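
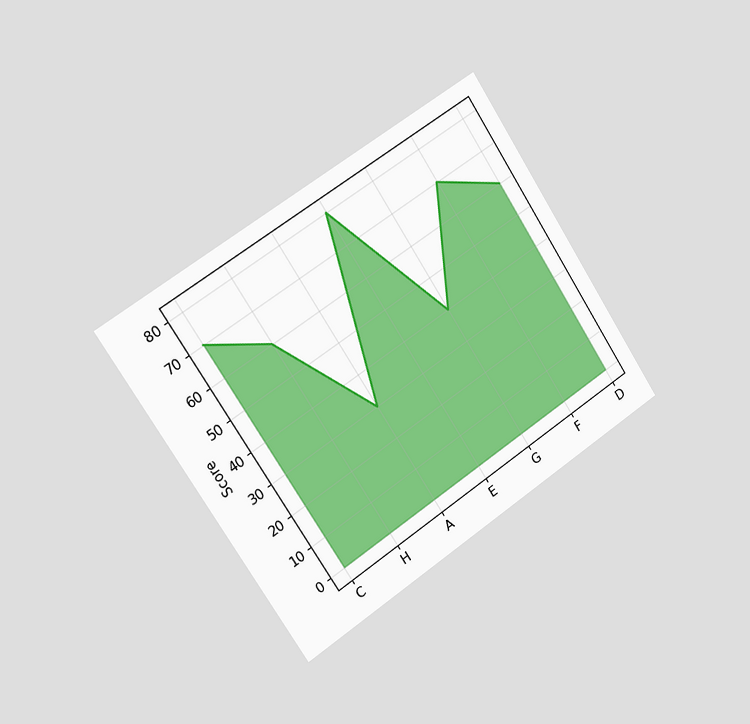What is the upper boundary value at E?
80

The chart is tilted about 33° counter-clockwise and viewed slightly from the left. At E the upper boundary is at 80.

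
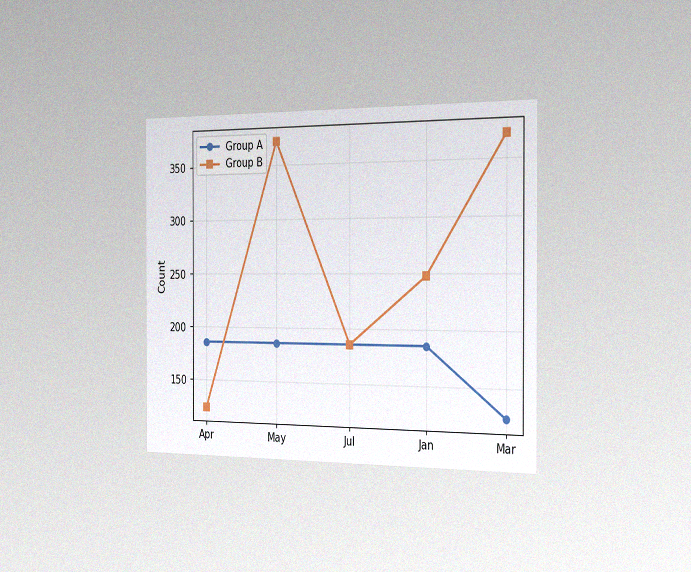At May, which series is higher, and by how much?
Group B, by 186

The chart is viewed slightly from the right, with some photo noise. At May, Group B sits above the other line by 186.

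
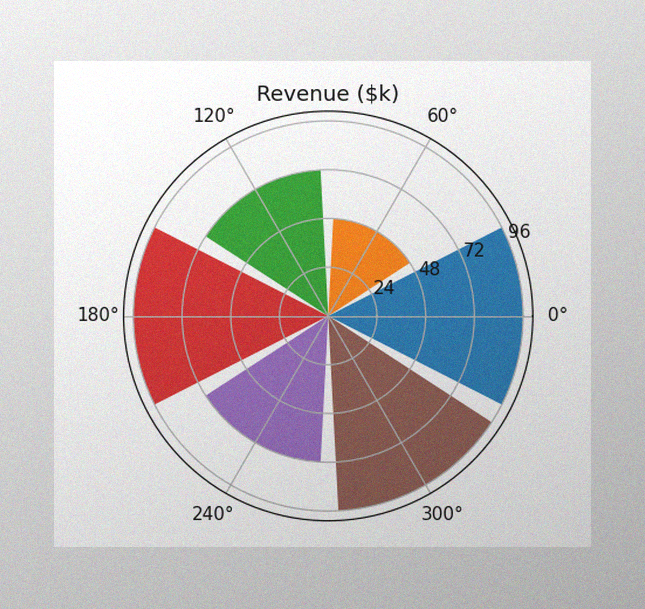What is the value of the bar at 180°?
$96k

The image has some photo noise and uneven lighting. The bar at 180° reaches $96k on the radial axis.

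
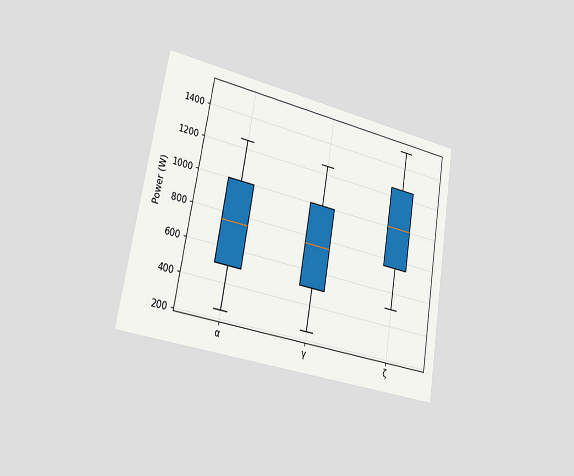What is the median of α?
750W

The chart is tilted about 10° clockwise and viewed slightly from the left. The median line in the α box sits at 750W.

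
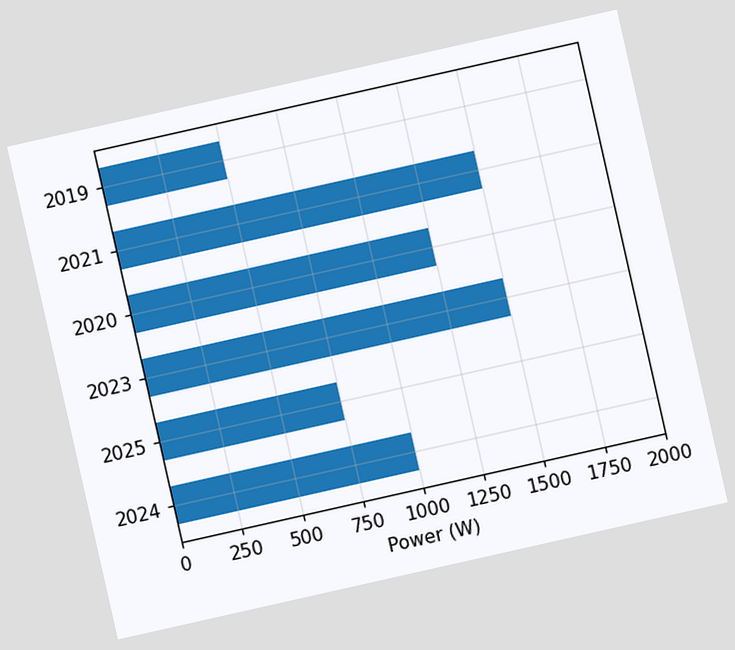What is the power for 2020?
The chart is tilted about 13° counter-clockwise. Reading along the chart's x-axis, the 2020 bar reaches 1250W.

1250W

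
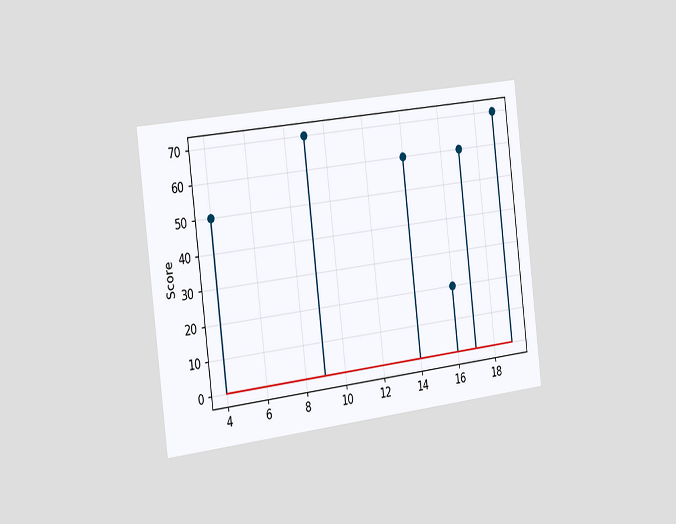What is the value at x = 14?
60

The chart is tilted about 7° counter-clockwise and viewed slightly from the left. The stem at x=14 reaches 60.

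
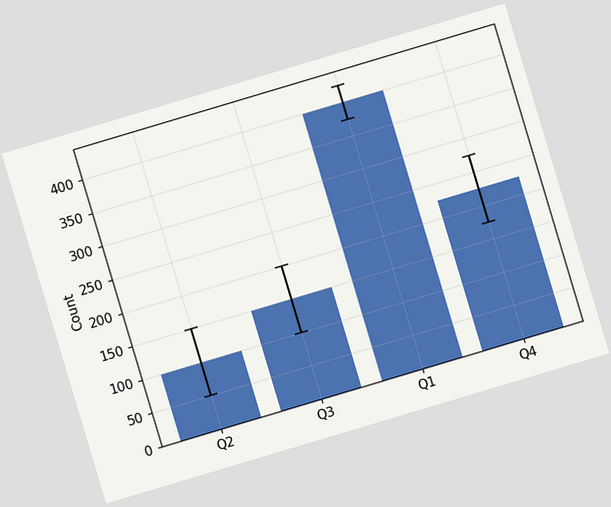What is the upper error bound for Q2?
150

The chart is tilted about 17° counter-clockwise. The Q2 bar's upper whisker reaches 150.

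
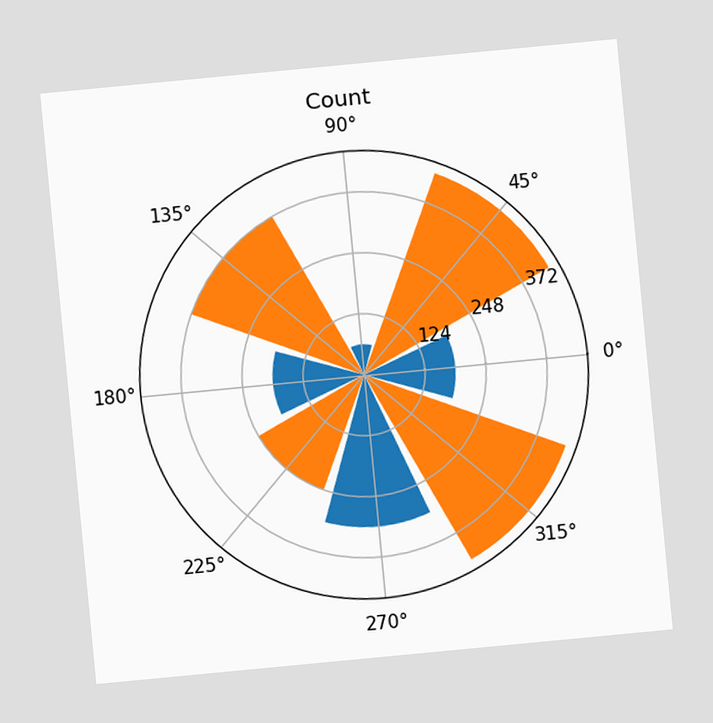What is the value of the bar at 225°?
The chart is tilted about 5° counter-clockwise. The bar at 225° reaches 248 on the radial axis.

248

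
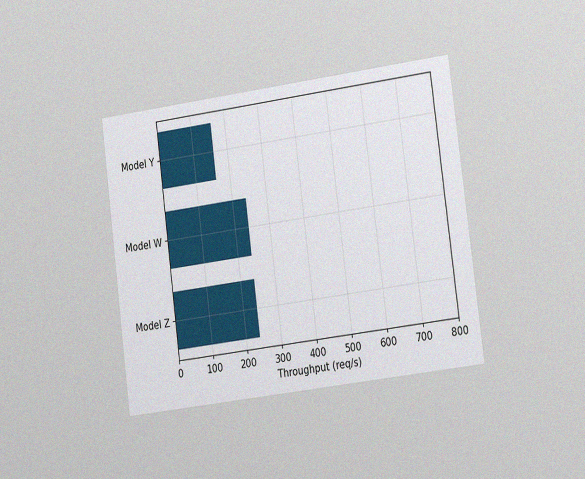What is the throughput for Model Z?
240req/s

The chart is tilted about 7° counter-clockwise and viewed slightly from the right, with some photo noise. Reading along the chart's x-axis, the Model Z bar reaches 240req/s.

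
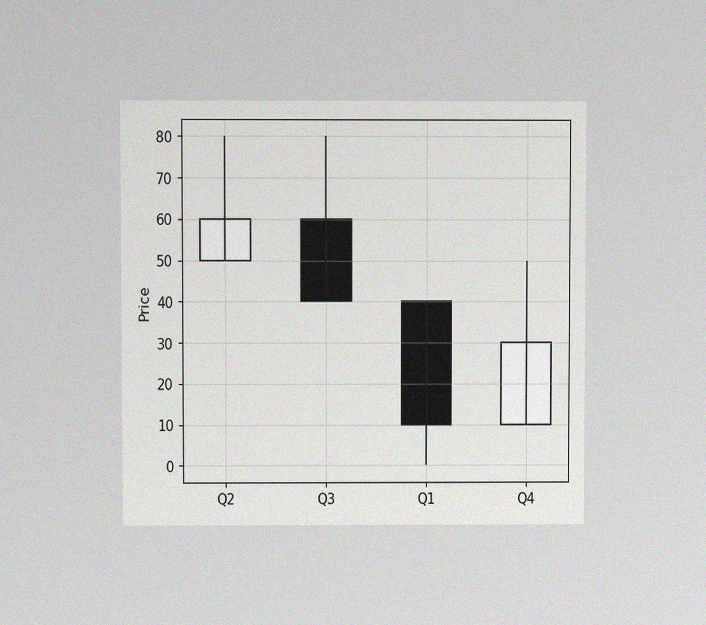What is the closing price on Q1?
The chart is viewed at a slight angle, with some photo noise. The Q1 candle closes at 10.

10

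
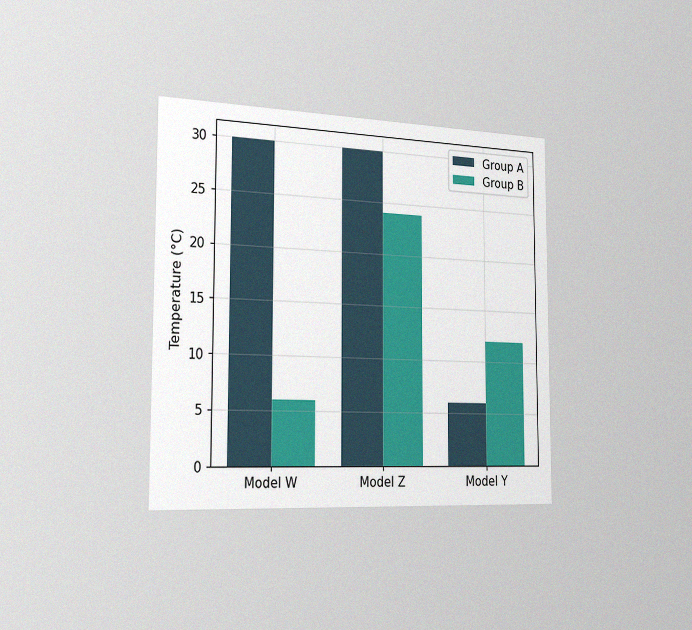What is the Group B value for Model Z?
The chart is viewed slightly from the left, with some photo noise. The Group B bar at Model Z reaches 24°C on the y-axis.

24°C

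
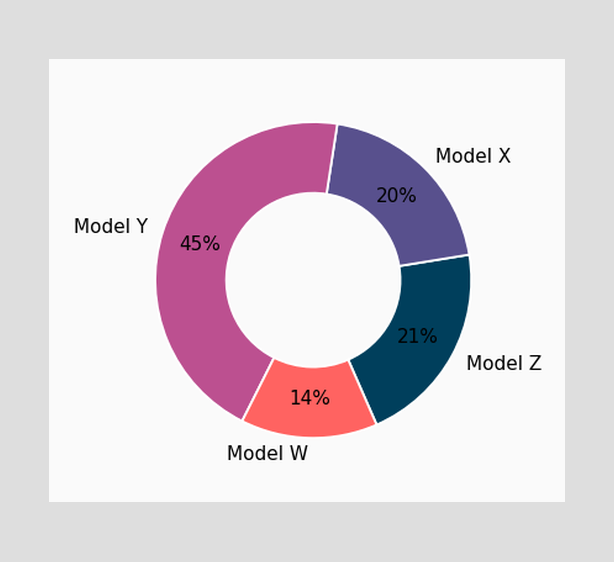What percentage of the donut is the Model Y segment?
The Model Y segment takes up 45% of the ring.

45%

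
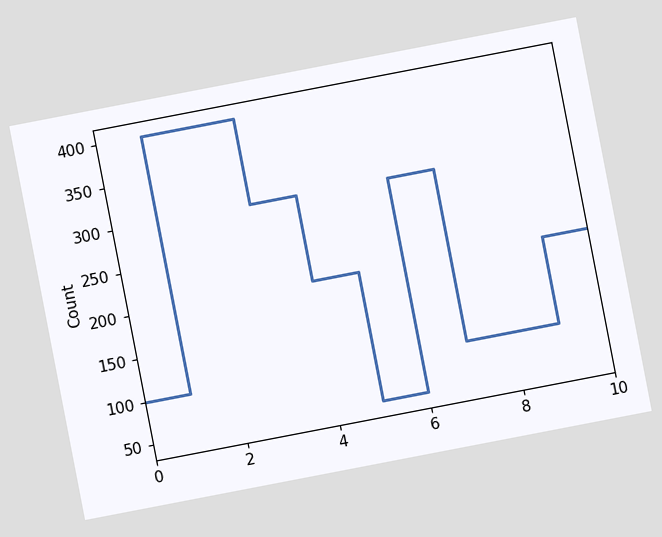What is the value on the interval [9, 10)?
The chart is tilted about 11° counter-clockwise. On [9, 10) the step sits at 200.

200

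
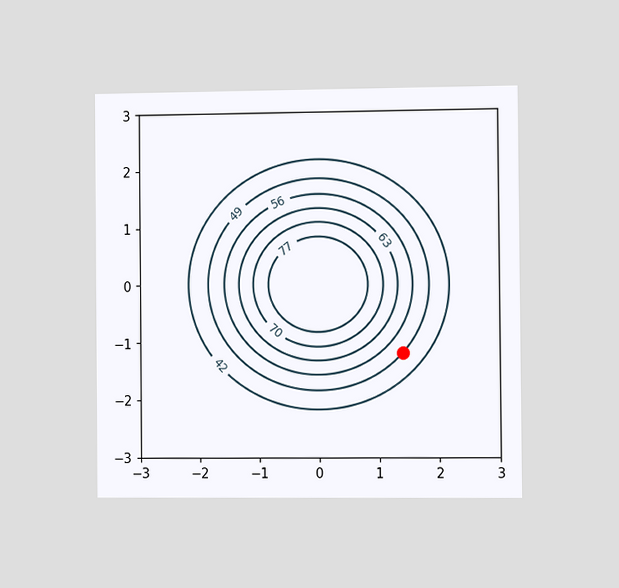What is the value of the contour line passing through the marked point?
49

The chart is viewed at a slight angle. The marked point sits on the contour labelled 49.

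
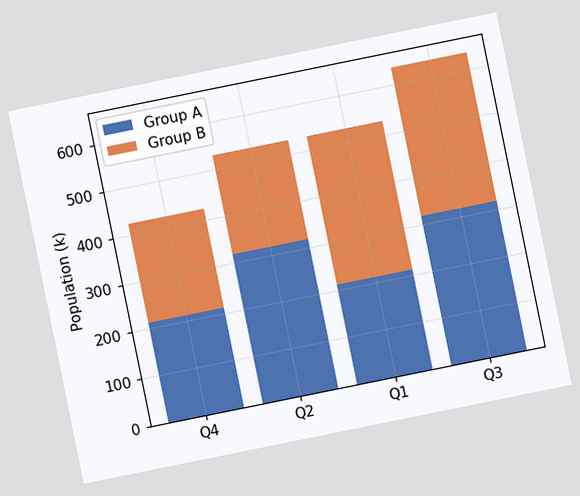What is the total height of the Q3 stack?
The chart is tilted about 11° counter-clockwise. The Q3 stack's top reaches 636k on the y-axis.

636k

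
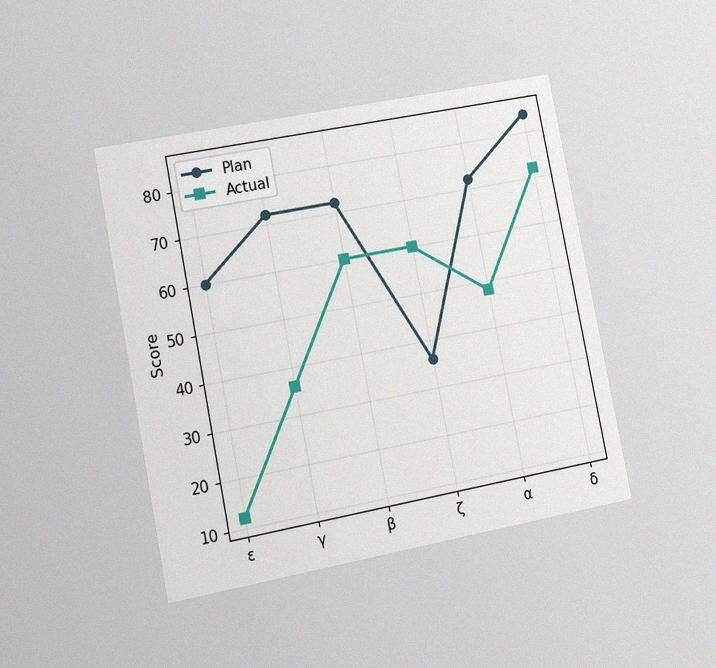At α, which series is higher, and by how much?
Plan, by 24

The chart is tilted about 11° counter-clockwise and viewed at a slight angle, with some photo noise. At α, Plan sits above the other line by 24.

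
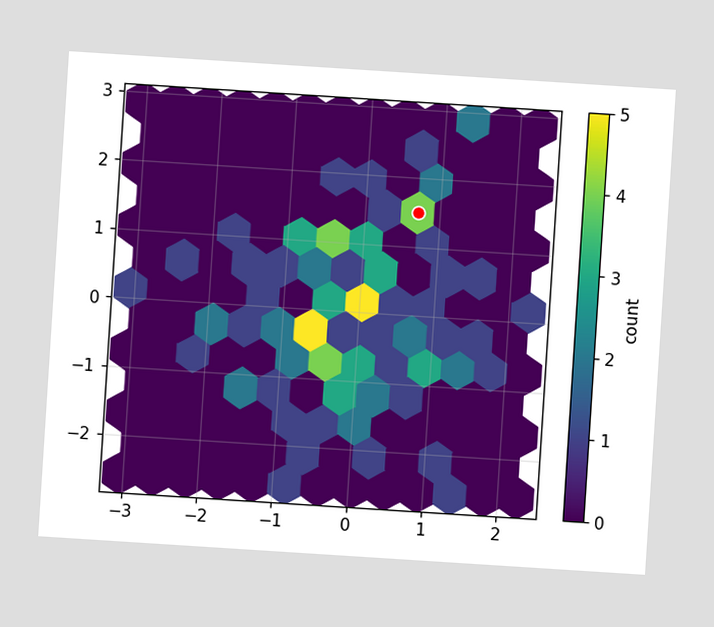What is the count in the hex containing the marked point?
The chart is tilted about 4° clockwise. The marked hex reads 4 on the colorbar.

4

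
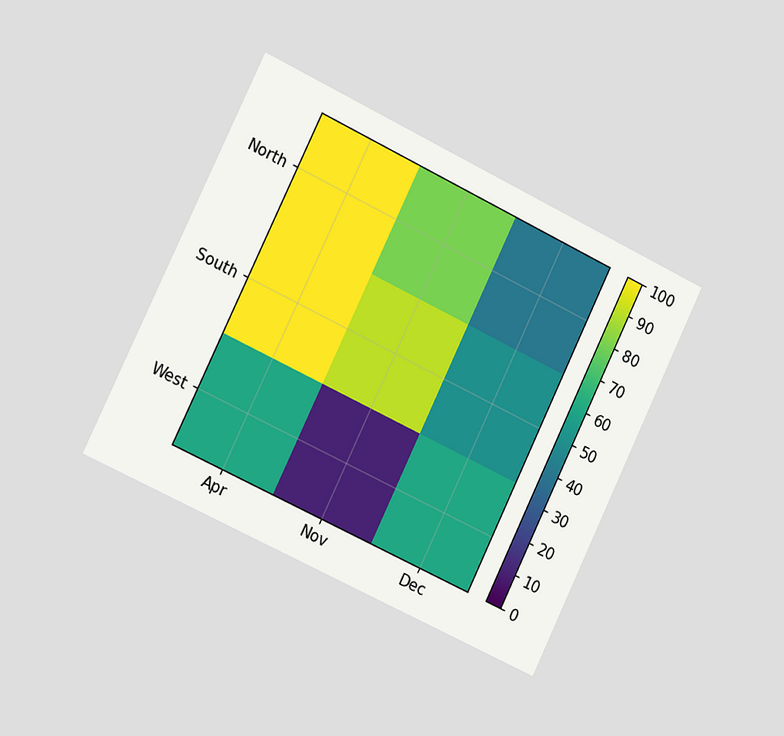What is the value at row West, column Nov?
10

The chart is tilted about 26° clockwise and viewed slightly from the left. Matching cell (West, Nov) against the colorbar gives 10.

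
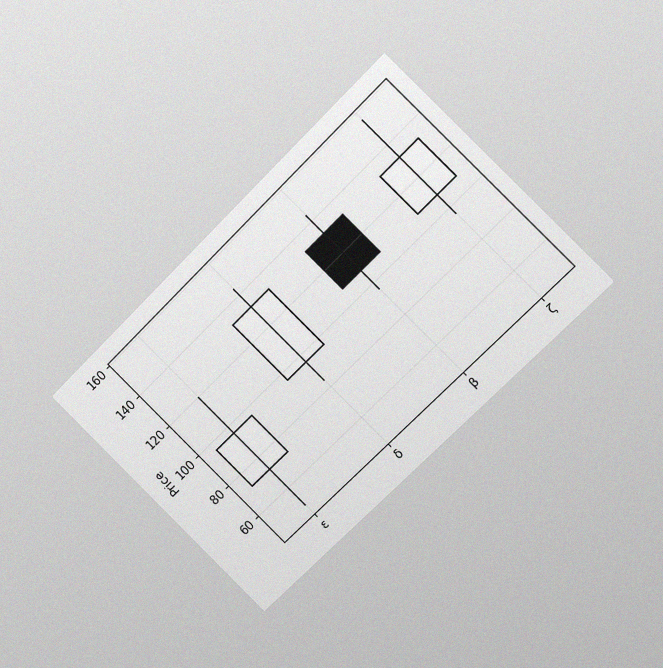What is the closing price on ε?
The chart is tilted about 45° counter-clockwise and viewed at a slight angle, with some photo noise. The ε candle closes at 96.

96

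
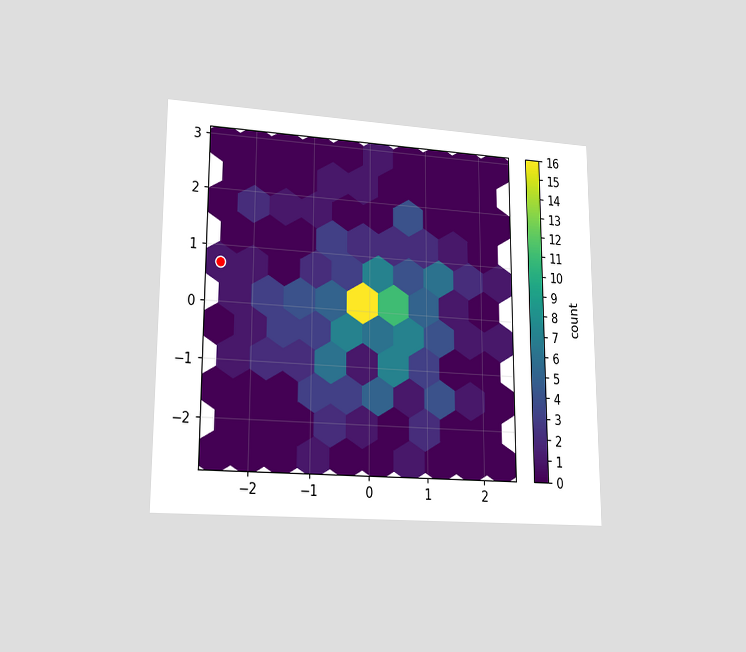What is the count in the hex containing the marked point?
The chart is viewed at a slight angle. The marked hex reads 1 on the colorbar.

1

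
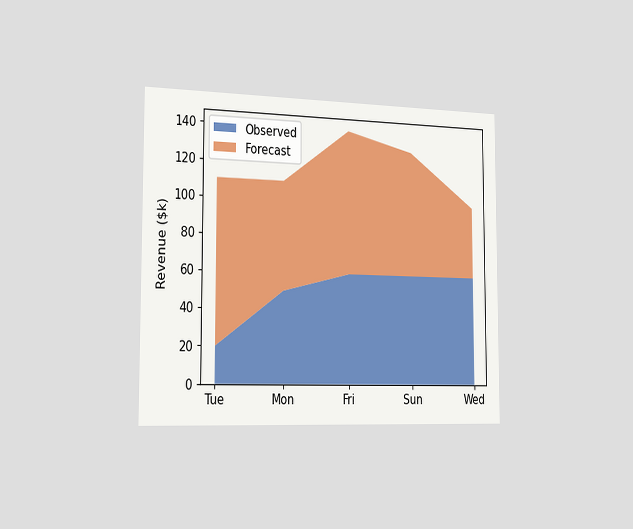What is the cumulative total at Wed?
The chart is viewed slightly from the left. The stacked total at Wed reaches $100k.

$100k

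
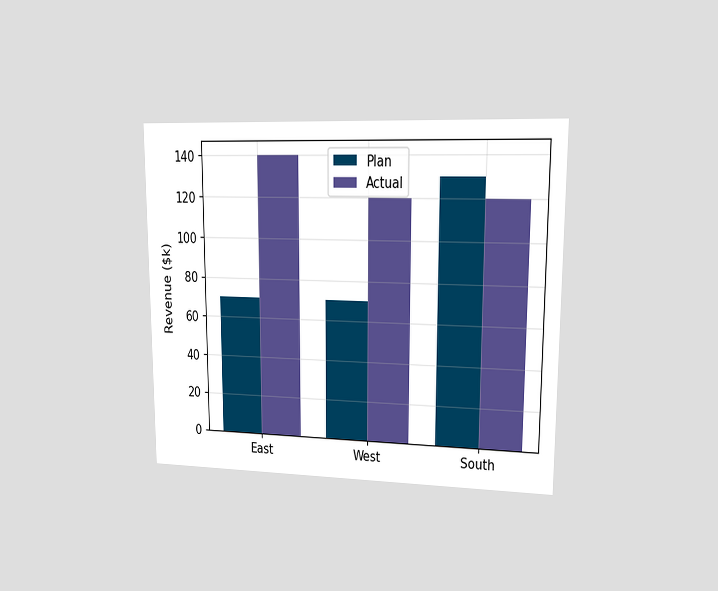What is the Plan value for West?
The chart is viewed at a slight angle. The Plan bar at West reaches $70k on the y-axis.

$70k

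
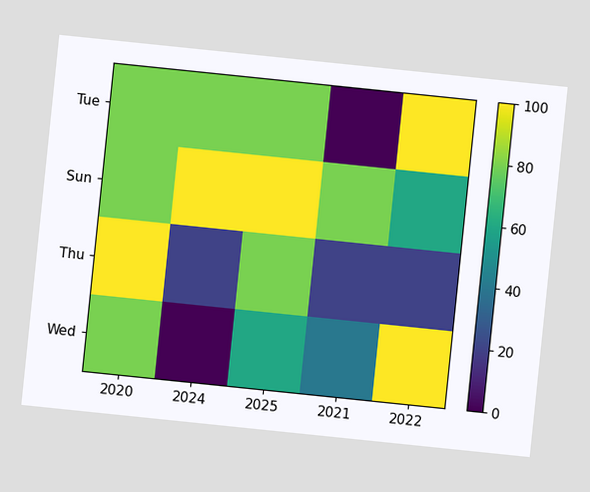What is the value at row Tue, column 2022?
The chart is tilted about 6° clockwise. Matching cell (Tue, 2022) against the colorbar gives 100.

100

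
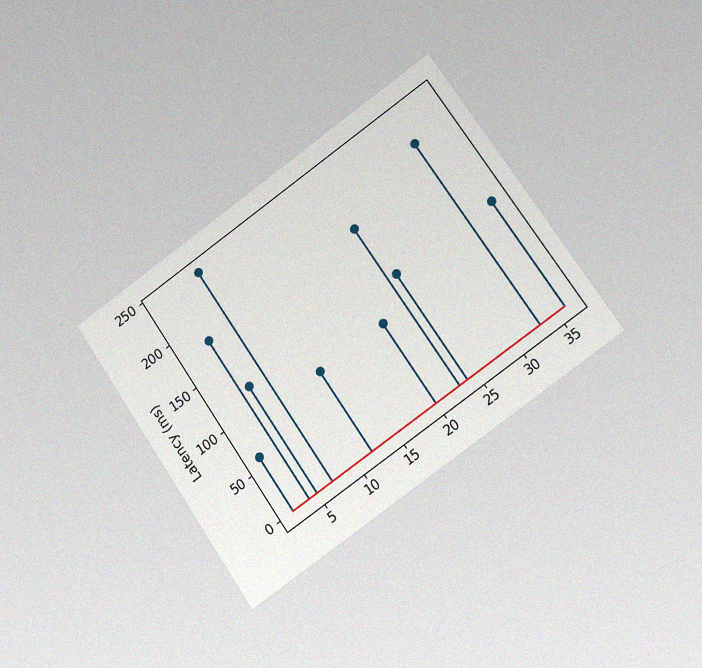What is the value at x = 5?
120ms

The chart is tilted about 35° counter-clockwise and viewed slightly from the right, with some photo noise. The stem at x=5 reaches 120ms.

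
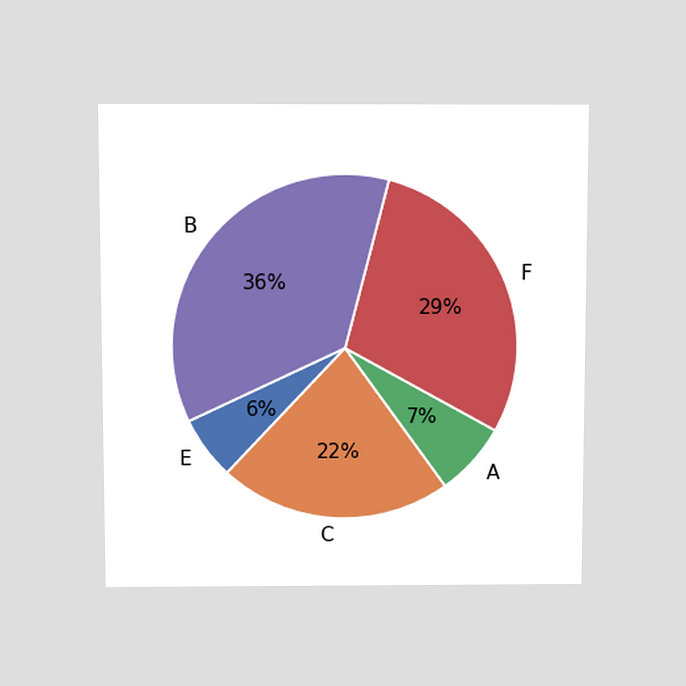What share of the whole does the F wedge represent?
29%

The chart is viewed slightly from above. The F slice takes up 29% of the pie.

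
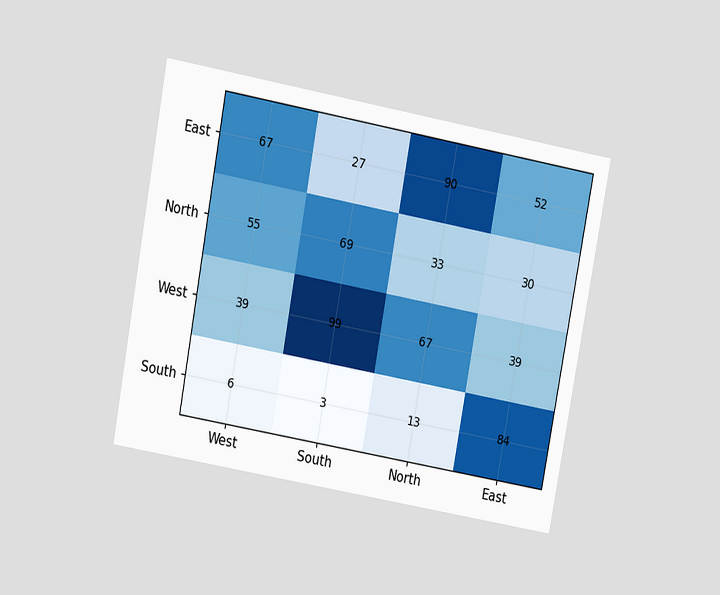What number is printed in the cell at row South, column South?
3

The chart is tilted about 10° clockwise and viewed at a slight angle. The (South, South) cell reads 3.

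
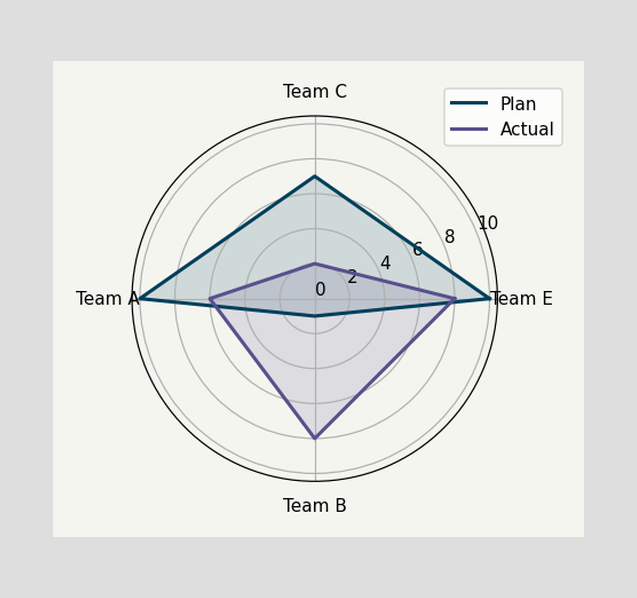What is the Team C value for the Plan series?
7

On the Team C axis, Plan reaches 7.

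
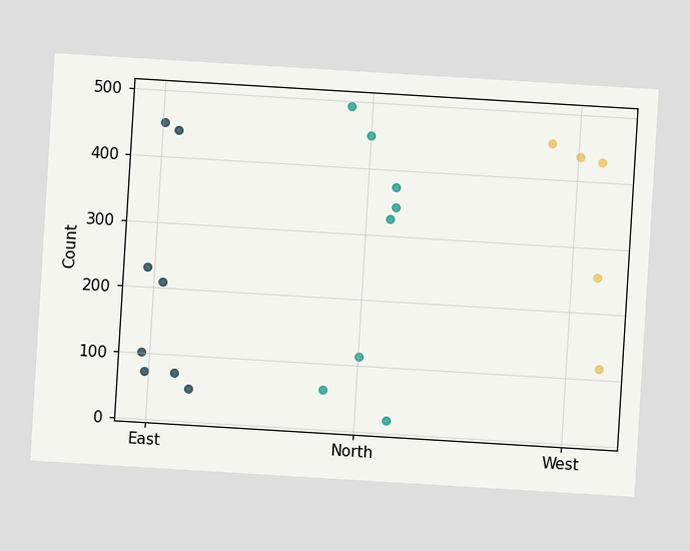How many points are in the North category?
The chart is tilted about 3° clockwise. Counting the markers in the North column gives 8.

8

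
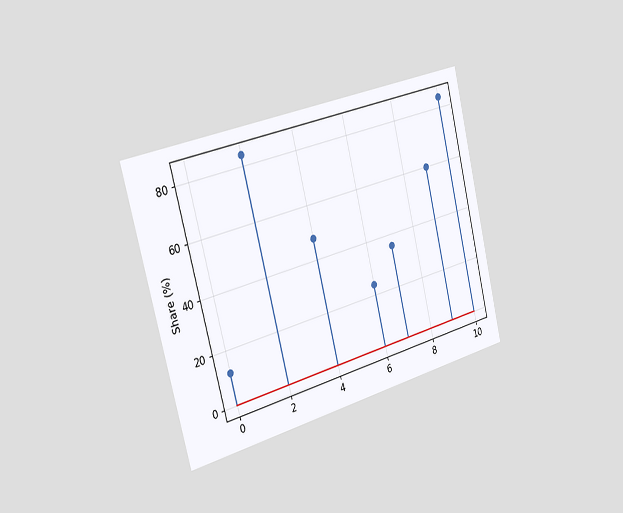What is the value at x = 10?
The chart is tilted about 14° counter-clockwise and viewed slightly from the left. The stem at x=10 reaches 84%.

84%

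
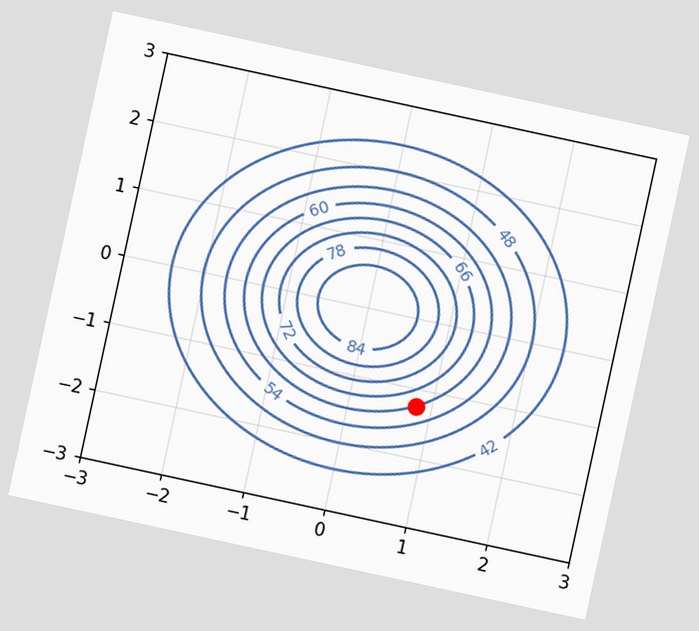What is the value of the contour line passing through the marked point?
60

The chart is tilted about 12° clockwise. The marked point sits on the contour labelled 60.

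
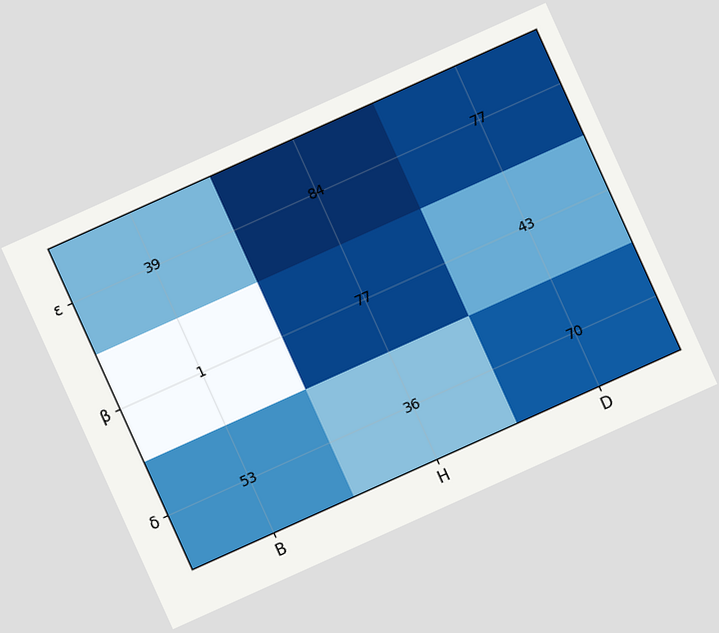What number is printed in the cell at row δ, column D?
The chart is tilted about 24° counter-clockwise. The (δ, D) cell reads 70.

70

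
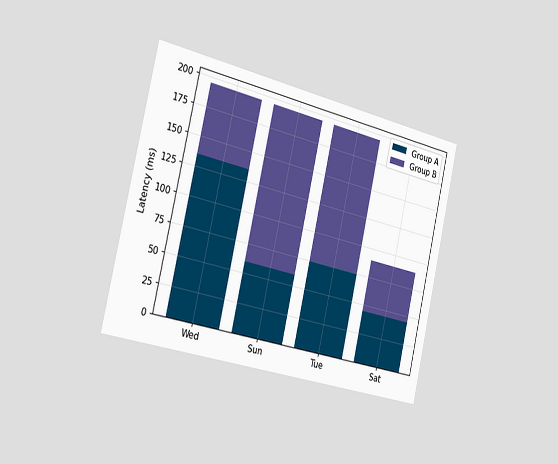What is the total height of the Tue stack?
The chart is tilted about 13° clockwise and viewed slightly from the left. The Tue stack's top reaches 195ms on the y-axis.

195ms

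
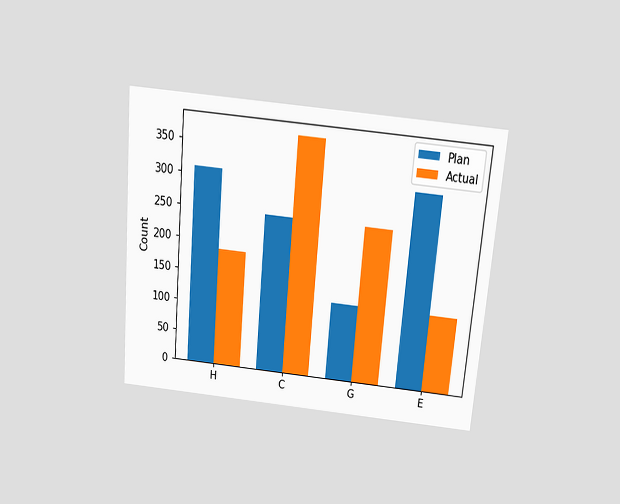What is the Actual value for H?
186

The chart is tilted about 5° clockwise and viewed slightly from above. The Actual bar at H reaches 186 on the y-axis.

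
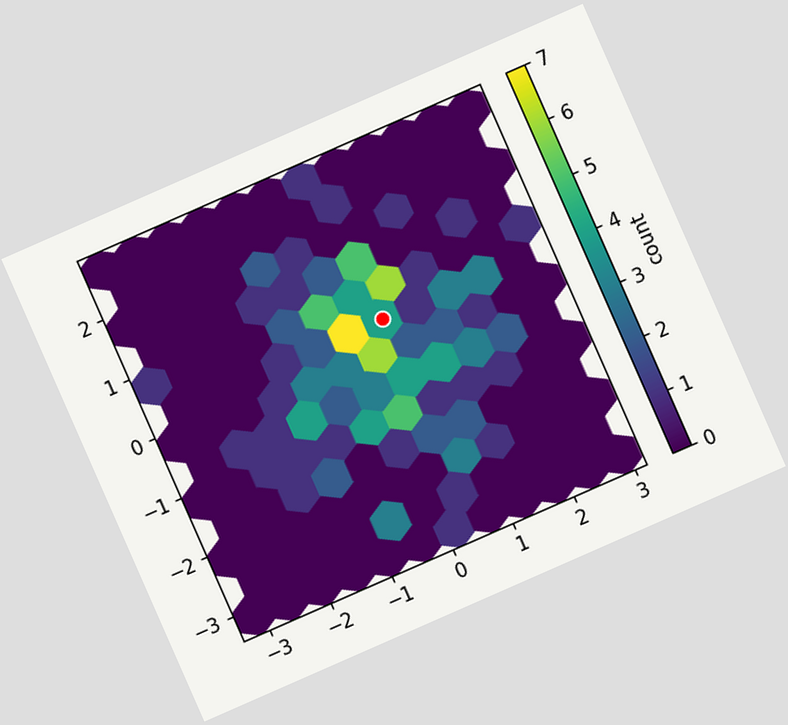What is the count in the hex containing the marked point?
4

The chart is tilted about 24° counter-clockwise. The marked hex reads 4 on the colorbar.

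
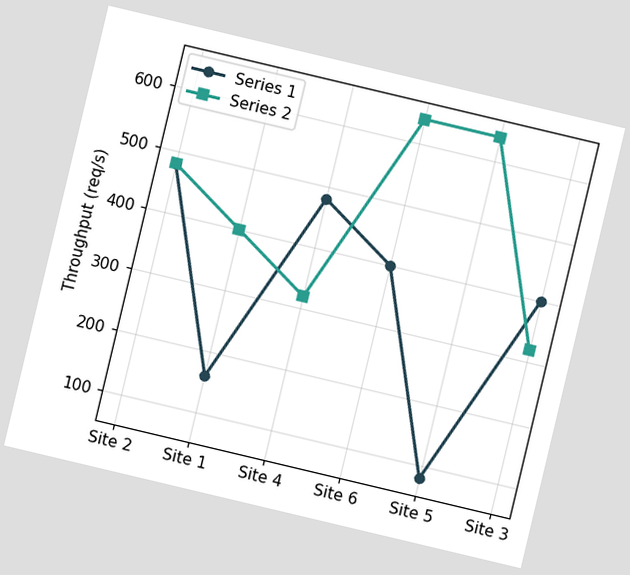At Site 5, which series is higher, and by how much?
The chart is tilted about 13° clockwise. At Site 5, Series 2 sits above the other line by 560req/s.

Series 2, by 560req/s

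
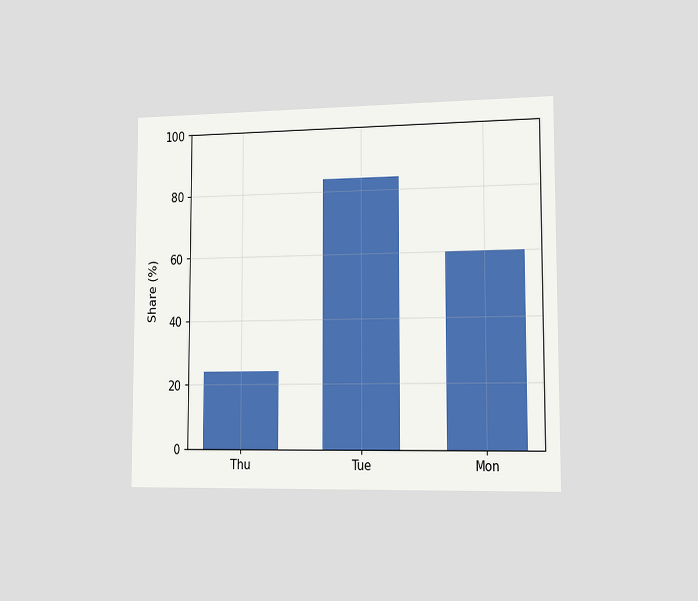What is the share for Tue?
84%

The chart is viewed slightly from the right. Reading along the chart's y-axis, the Tue bar reaches 84%.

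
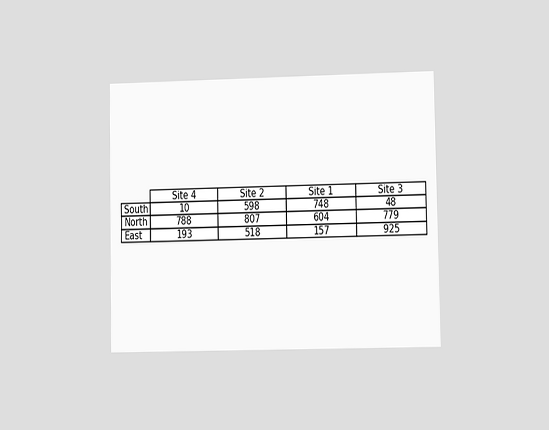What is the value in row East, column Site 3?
925

The chart is viewed at a slight angle. The (East, Site 3) cell reads 925.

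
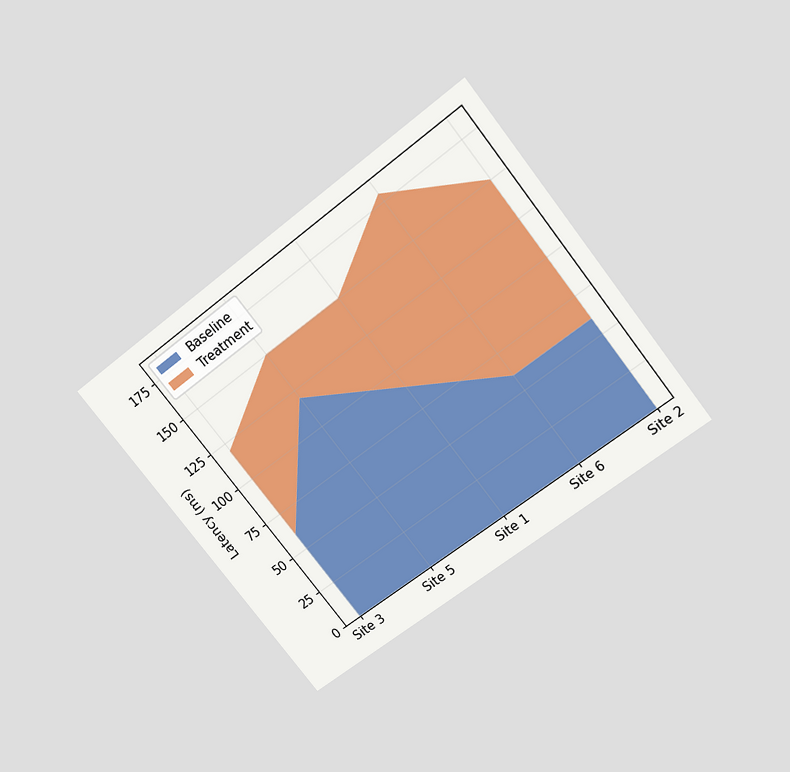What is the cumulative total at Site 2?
The chart is tilted about 38° counter-clockwise and viewed slightly from above. The stacked total at Site 2 reaches 150ms.

150ms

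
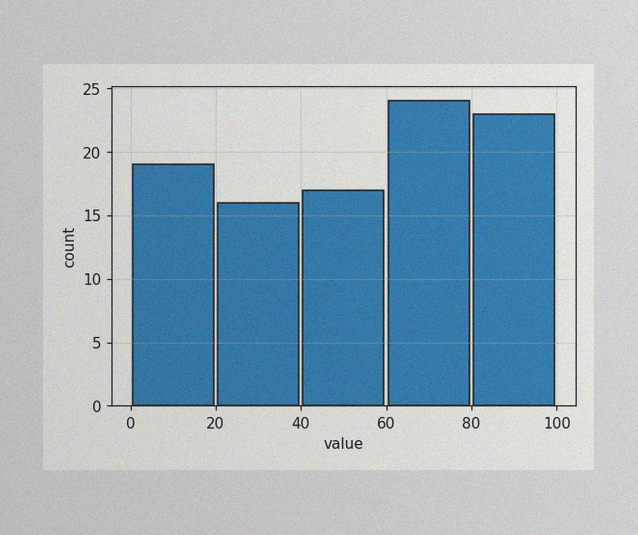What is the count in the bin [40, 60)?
The image has some photo noise and uneven lighting. The [40, 60) bin has height 17.

17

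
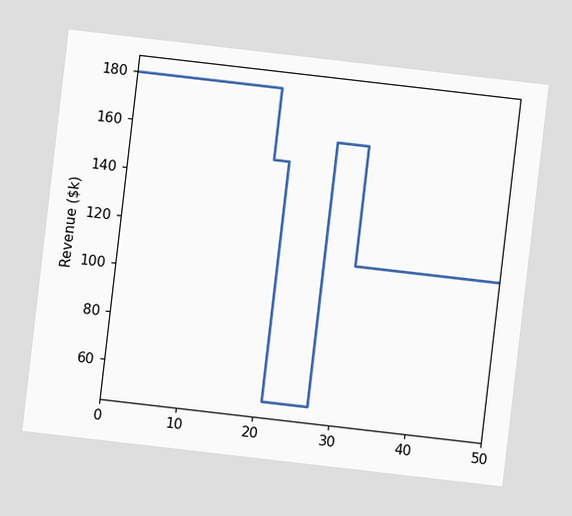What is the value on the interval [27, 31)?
The chart is tilted about 7° clockwise. On [27, 31) the step sits at $160k.

$160k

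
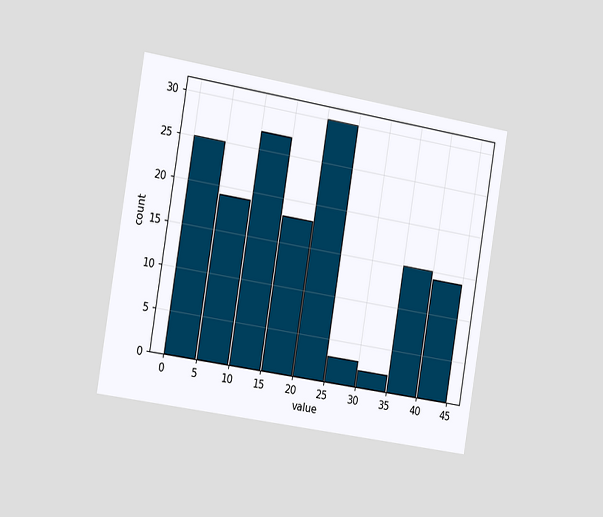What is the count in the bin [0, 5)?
The chart is tilted about 9° clockwise and viewed slightly from the left. The [0, 5) bin has height 25.

25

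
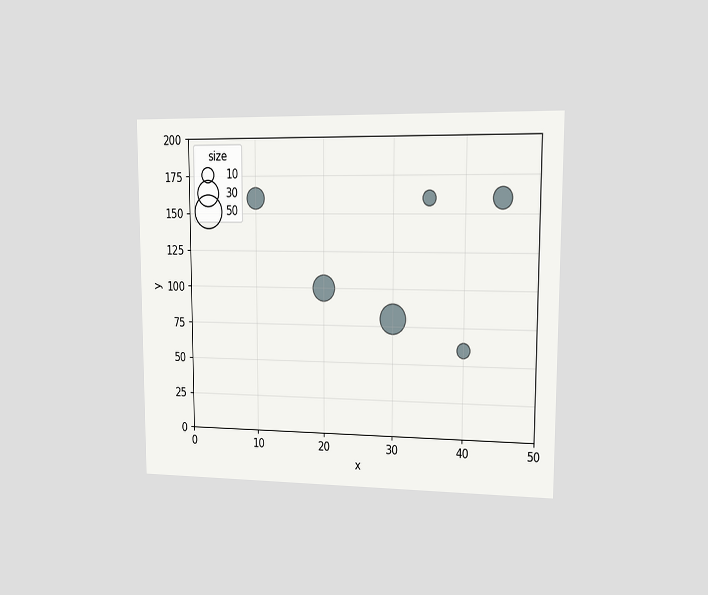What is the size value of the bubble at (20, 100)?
30

The chart is viewed slightly from the right. Matching the bubble at (20, 100) against the size legend gives 30.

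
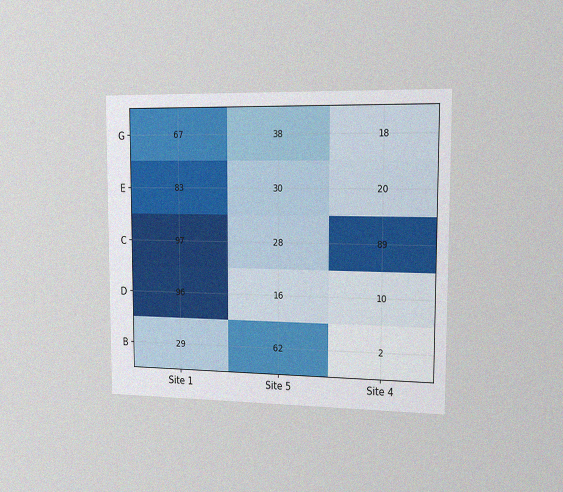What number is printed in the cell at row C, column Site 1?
The chart is viewed slightly from the right, with some photo noise. The (C, Site 1) cell reads 97.

97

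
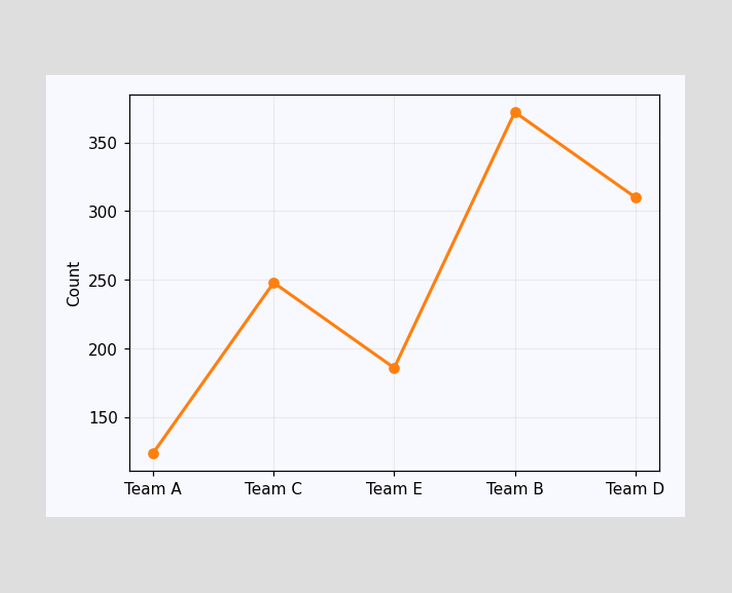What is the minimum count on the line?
The lowest point is at Team A, and reading across to the y-axis gives 124.

124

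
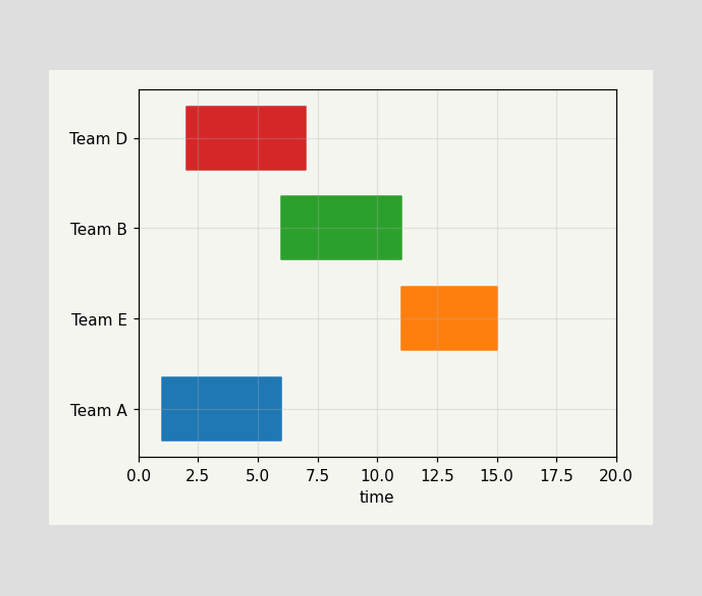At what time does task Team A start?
1

The Team A bar begins at t=1.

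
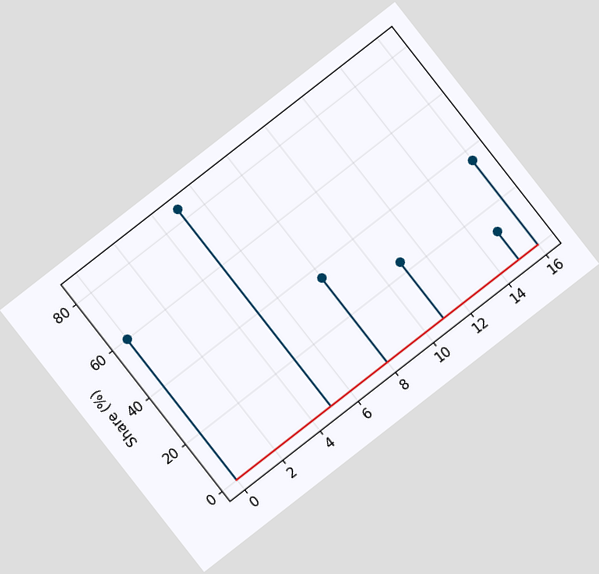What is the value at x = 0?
60%

The chart is tilted about 38° counter-clockwise. The stem at x=0 reaches 60%.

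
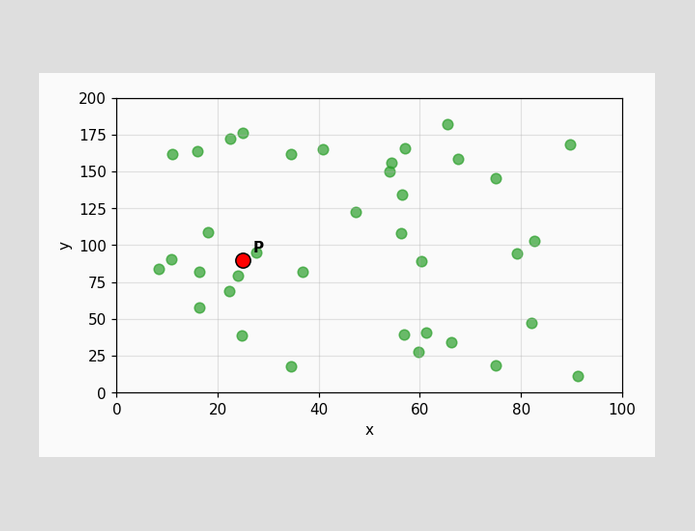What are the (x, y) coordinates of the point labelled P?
Following the gridlines from P to each axis, P sits at (25, 90).

(25, 90)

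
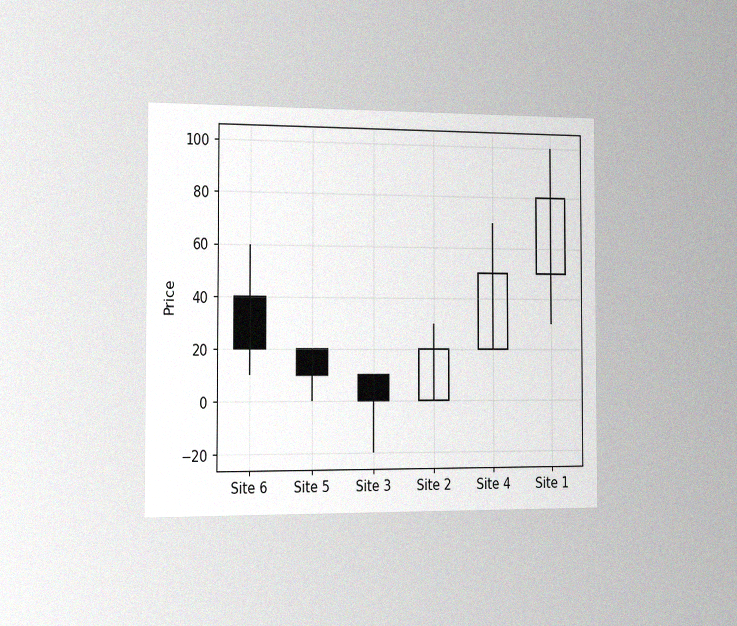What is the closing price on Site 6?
20

The chart is viewed slightly from the left, with some photo noise. The Site 6 candle closes at 20.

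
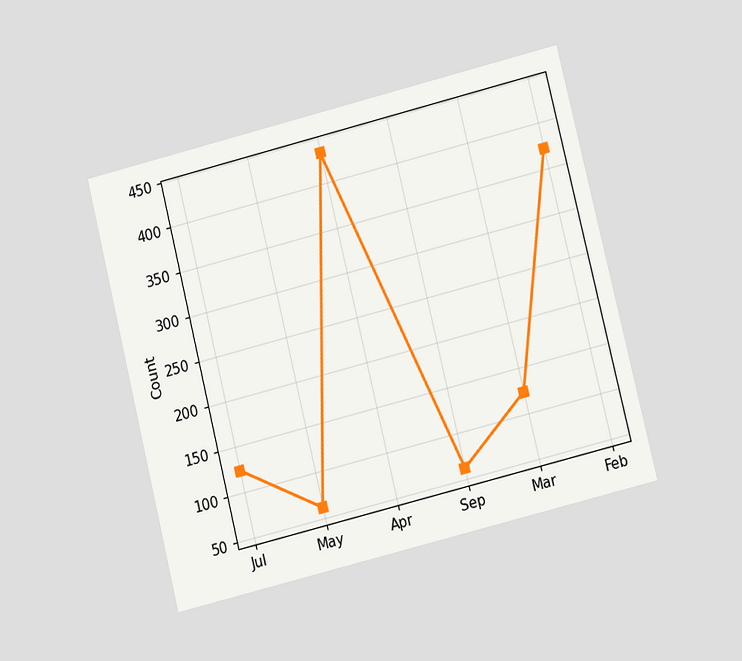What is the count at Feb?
The chart is tilted about 14° counter-clockwise and viewed at a slight angle. At Feb, the line is at 372.

372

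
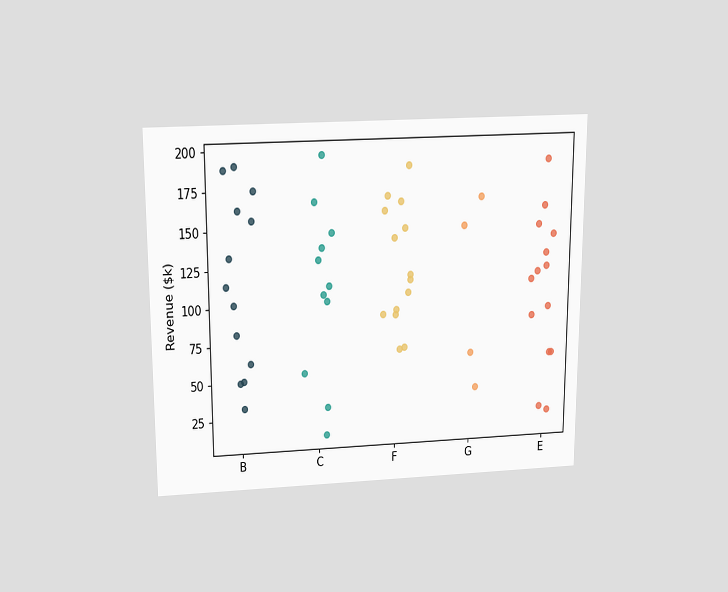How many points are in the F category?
14

The chart is viewed slightly from above. Counting the markers in the F column gives 14.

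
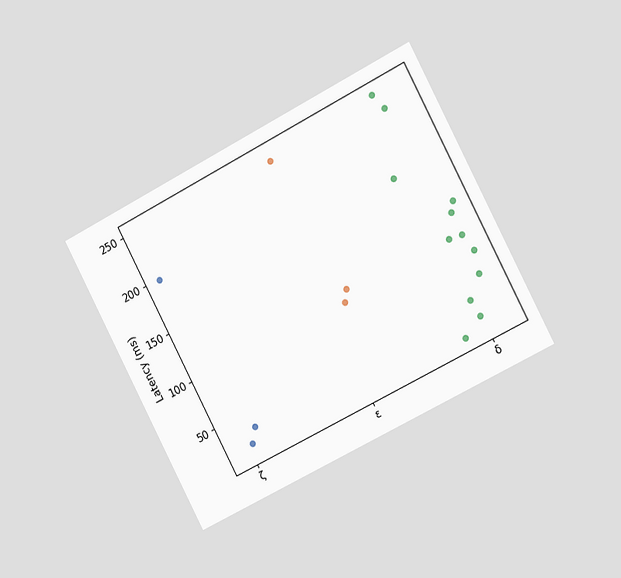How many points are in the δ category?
12

The chart is tilted about 27° counter-clockwise and viewed slightly from the right. Counting the markers in the δ column gives 12.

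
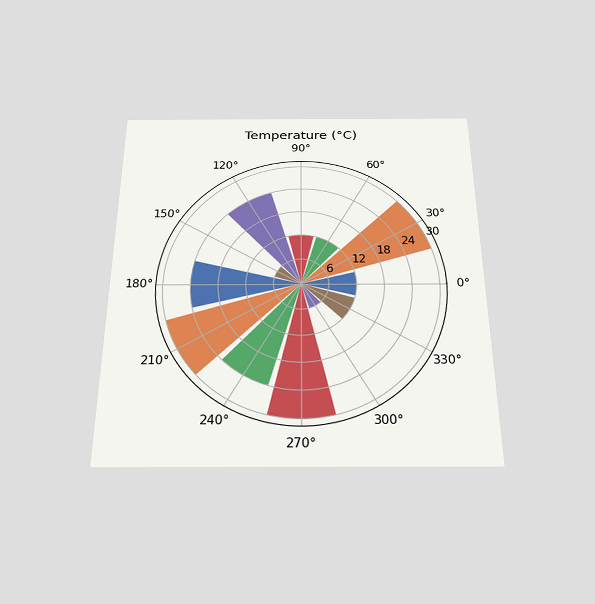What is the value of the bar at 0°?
The chart is viewed slightly from below. The bar at 0° reaches 12°C on the radial axis.

12°C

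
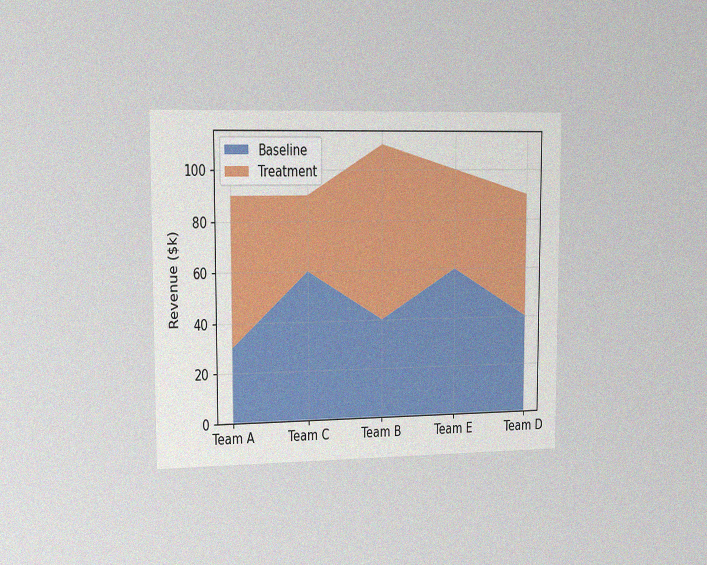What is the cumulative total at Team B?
$110k

The chart is viewed slightly from the left, with some photo noise. The stacked total at Team B reaches $110k.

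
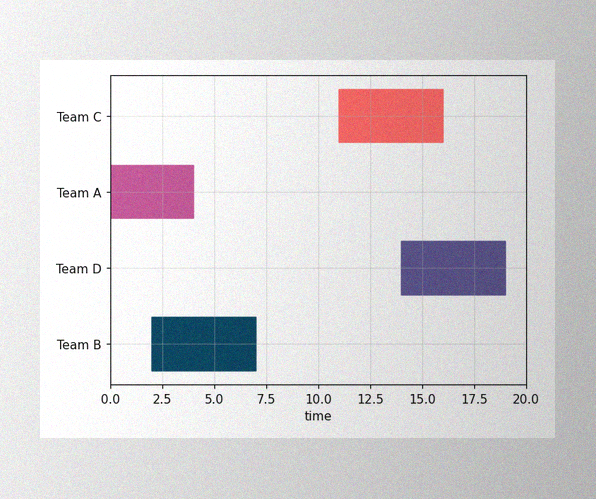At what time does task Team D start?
14

The image has some photo noise and uneven lighting. The Team D bar begins at t=14.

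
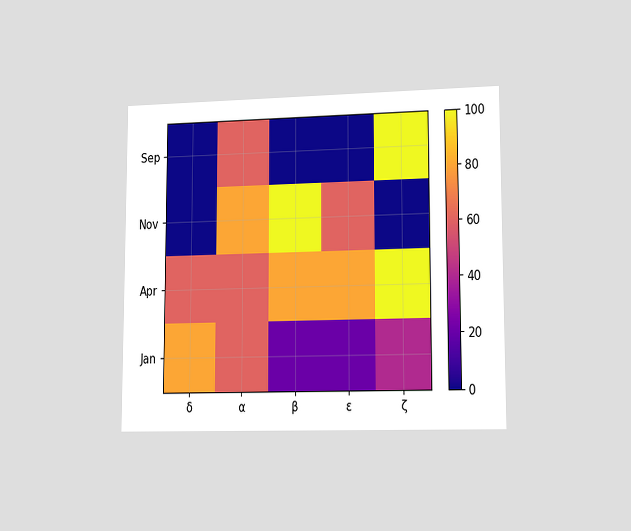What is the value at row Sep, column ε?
The chart is viewed slightly from the right. Matching cell (Sep, ε) against the colorbar gives 0.

0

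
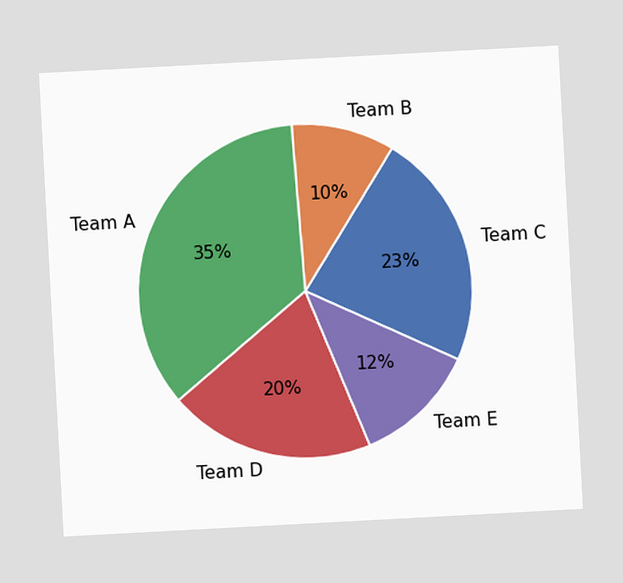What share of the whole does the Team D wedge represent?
20%

The chart is tilted about 3° counter-clockwise. The Team D slice takes up 20% of the pie.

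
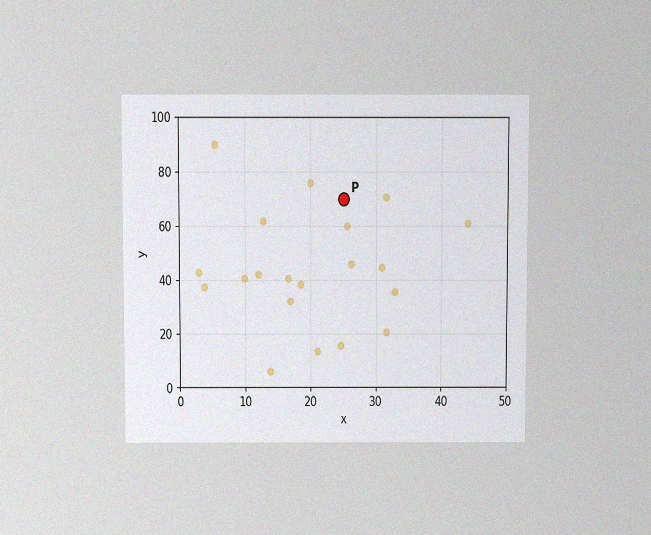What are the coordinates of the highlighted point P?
The chart is viewed slightly from above, with some photo noise. Following the gridlines from P to each axis, P sits at (25, 70).

(25, 70)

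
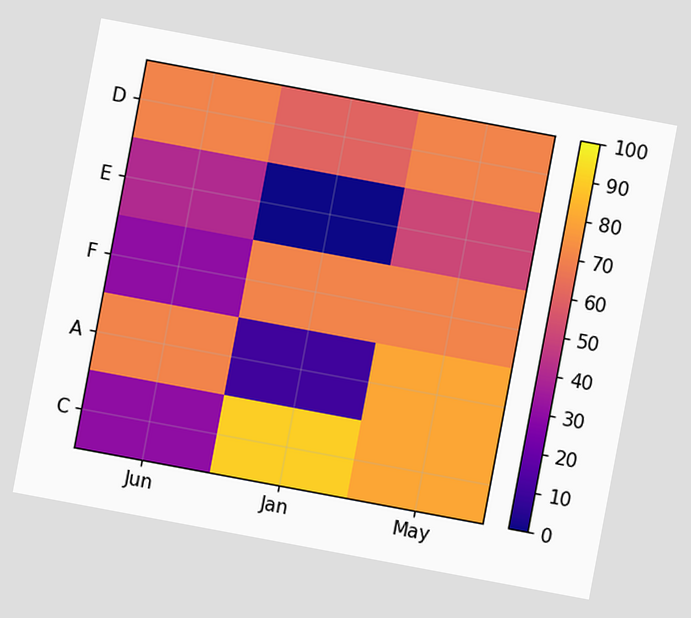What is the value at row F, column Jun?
The chart is tilted about 11° clockwise. Matching cell (F, Jun) against the colorbar gives 30.

30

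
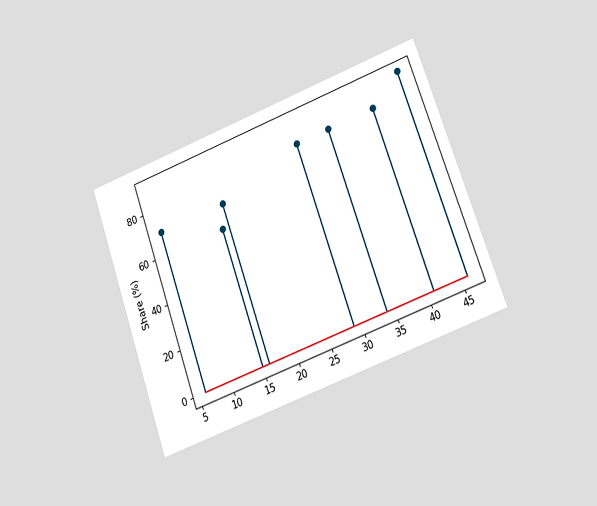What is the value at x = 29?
The chart is tilted about 20° counter-clockwise and viewed at a slight angle. The stem at x=29 reaches 80%.

80%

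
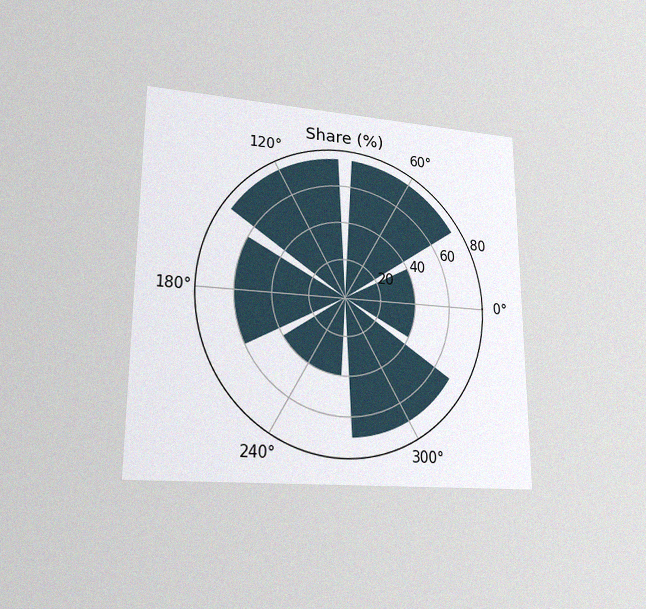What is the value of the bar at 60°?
75%

The chart is viewed at a slight angle, with some photo noise. The bar at 60° reaches 75% on the radial axis.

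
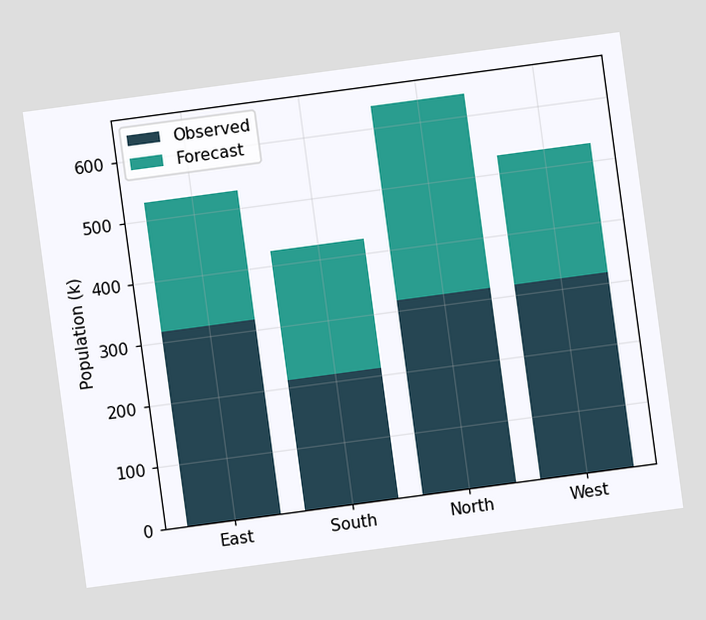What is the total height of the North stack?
The chart is tilted about 8° counter-clockwise. The North stack's top reaches 636k on the y-axis.

636k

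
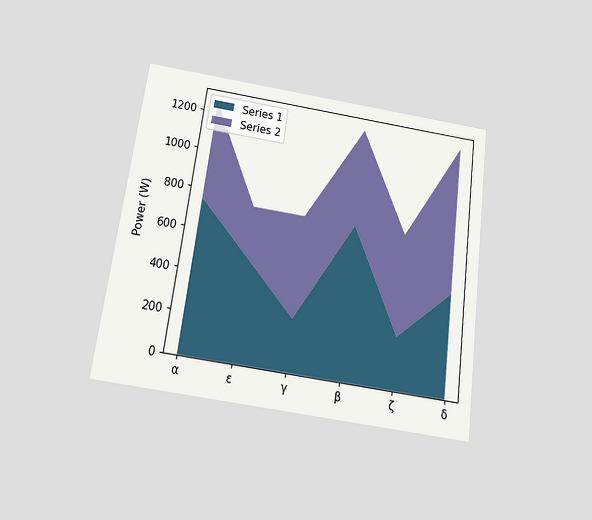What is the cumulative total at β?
1250W

The chart is tilted about 8° clockwise and viewed slightly from below. The stacked total at β reaches 1250W.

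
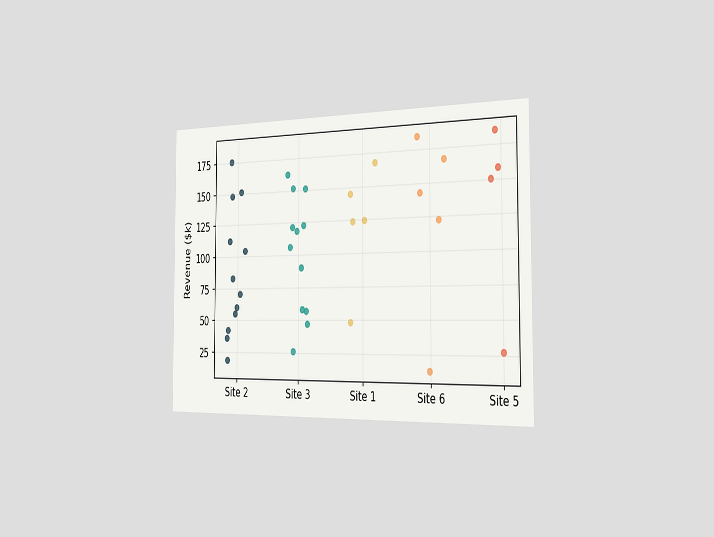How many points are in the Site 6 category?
The chart is viewed slightly from the right. Counting the markers in the Site 6 column gives 5.

5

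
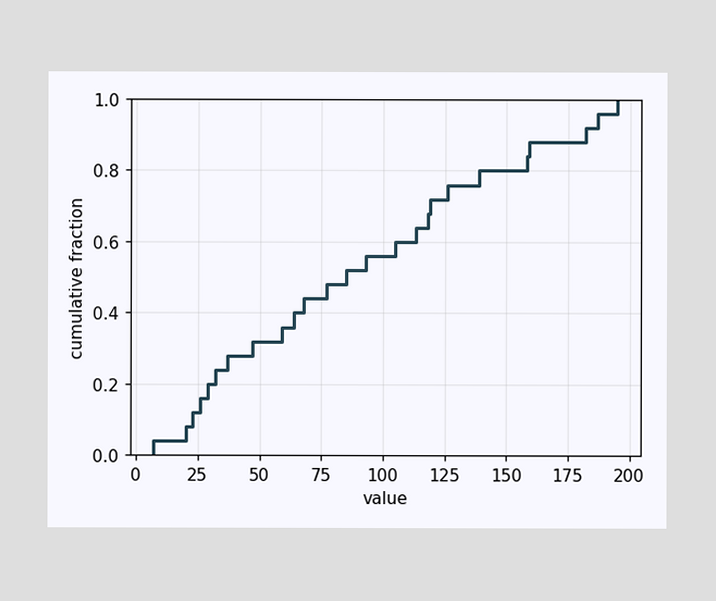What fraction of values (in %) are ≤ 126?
76%

At x=126 the ECDF step is at 76%.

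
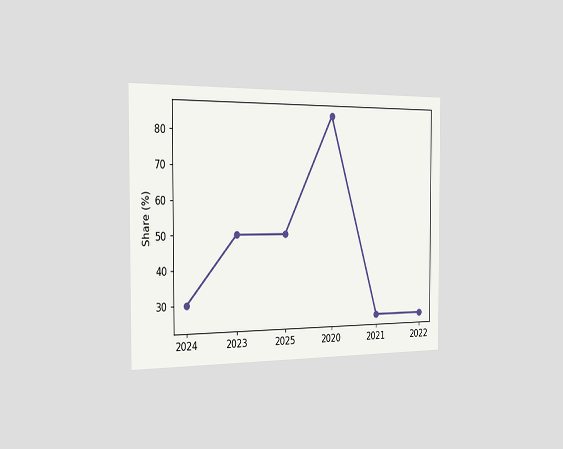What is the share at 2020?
85%

The chart is viewed slightly from the left. At 2020, the line is at 85%.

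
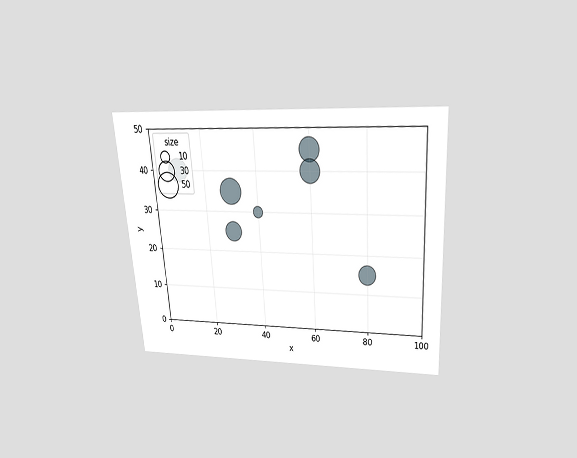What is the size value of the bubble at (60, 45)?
40

The chart is tilted about 4° counter-clockwise and viewed slightly from above. Matching the bubble at (60, 45) against the size legend gives 40.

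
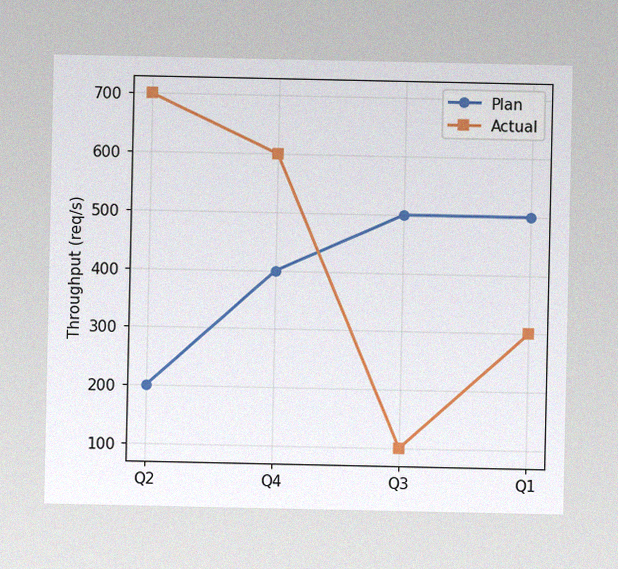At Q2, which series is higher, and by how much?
The image has some photo noise and uneven lighting. At Q2, Actual sits above the other line by 500req/s.

Actual, by 500req/s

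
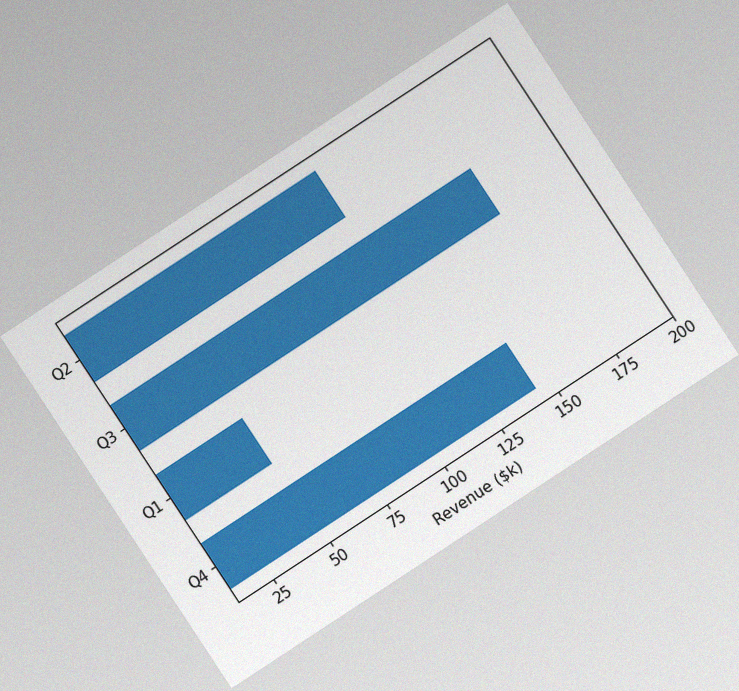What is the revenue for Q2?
$120k

The chart is tilted about 33° counter-clockwise, with some photo noise. Reading along the chart's x-axis, the Q2 bar reaches $120k.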